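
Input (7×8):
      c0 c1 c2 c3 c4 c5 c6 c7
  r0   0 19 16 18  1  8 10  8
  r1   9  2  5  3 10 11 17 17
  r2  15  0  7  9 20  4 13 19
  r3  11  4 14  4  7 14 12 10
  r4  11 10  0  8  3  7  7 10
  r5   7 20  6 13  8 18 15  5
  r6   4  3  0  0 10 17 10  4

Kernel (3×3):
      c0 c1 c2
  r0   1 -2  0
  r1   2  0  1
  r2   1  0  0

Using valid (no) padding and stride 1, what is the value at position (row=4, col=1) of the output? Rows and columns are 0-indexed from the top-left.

The receptive field on the input at this output position is [10 0 8 / 20 6 13 / 3 0 0]. Elementwise product with the kernel and sum: 10·1 + 0·-2 + 20·2 + 13·1 + 3·1.

66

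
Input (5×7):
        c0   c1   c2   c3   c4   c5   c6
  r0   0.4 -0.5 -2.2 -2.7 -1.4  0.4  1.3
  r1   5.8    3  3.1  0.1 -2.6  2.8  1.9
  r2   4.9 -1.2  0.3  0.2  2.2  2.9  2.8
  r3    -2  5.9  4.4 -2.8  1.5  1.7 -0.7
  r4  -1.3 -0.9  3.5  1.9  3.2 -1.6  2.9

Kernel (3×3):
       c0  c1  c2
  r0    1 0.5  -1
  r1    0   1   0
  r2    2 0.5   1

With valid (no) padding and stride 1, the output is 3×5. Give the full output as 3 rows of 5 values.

Output[0,0]: The receptive field on the input at this output position is [0.4 -0.5 -2.2 / 5.8 3 3.1 / 4.9 -1.2 0.3]. Elementwise product with the kernel and sum: 0.4·1 + -0.5·0.5 + -2.2·-1 + 3·1 + 4.9·2 + -1.2·0.5 + 0.3·1.

14.85 2.15 0.85 -2 8.95
6.35 15.95 14.85 -4.95 2.95
10.35 5 6.55 3.7 11.05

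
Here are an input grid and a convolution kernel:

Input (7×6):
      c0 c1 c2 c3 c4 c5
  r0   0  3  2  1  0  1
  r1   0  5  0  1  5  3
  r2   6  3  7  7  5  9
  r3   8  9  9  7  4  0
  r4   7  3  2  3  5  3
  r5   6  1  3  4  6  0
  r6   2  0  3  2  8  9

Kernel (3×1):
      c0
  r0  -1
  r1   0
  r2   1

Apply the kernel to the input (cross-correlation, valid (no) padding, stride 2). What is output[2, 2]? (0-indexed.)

The receptive field on the input at this output position is [5 / 6 / 8]. Elementwise product with the kernel and sum: 5·-1 + 8·1.

3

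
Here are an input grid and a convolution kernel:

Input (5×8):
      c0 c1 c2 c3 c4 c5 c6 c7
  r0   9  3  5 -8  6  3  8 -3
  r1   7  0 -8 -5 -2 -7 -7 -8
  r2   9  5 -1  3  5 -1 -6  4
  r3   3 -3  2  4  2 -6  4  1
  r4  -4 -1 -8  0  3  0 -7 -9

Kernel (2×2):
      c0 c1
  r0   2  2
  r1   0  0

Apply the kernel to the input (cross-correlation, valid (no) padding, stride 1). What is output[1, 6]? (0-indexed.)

The receptive field on the input at this output position is [-7 -8 / -6 4]. Elementwise product with the kernel and sum: -7·2 + -8·2.

-30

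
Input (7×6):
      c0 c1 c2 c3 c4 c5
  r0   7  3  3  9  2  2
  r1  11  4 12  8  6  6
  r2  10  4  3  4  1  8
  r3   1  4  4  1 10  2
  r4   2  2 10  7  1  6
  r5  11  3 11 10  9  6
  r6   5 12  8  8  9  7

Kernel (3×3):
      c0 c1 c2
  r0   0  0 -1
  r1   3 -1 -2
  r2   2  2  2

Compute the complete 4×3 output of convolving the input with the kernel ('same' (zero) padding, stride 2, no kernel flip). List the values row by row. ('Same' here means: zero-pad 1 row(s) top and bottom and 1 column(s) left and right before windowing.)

17 36 61
-12 11 15
18 29 56
-32 2 -5

Output[0,0]: The receptive field on the zero-padded input at this output position is [0 0 0 / 0 7 3 / 0 11 4]. Elementwise product with the kernel and sum: 0·-1 + 0·3 + 7·-1 + 3·-2 + 0·2 + 11·2 + 4·2.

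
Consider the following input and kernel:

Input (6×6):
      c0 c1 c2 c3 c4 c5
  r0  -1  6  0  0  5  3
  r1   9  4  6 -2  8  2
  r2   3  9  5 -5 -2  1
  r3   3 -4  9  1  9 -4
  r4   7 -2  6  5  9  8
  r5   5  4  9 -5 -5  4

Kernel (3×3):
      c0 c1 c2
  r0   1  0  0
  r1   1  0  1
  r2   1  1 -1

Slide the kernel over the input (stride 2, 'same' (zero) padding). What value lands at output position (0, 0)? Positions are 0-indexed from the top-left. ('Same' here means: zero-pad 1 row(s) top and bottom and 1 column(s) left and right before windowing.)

The receptive field on the zero-padded input at this output position is [0 0 0 / 0 -1 6 / 0 9 4]. Elementwise product with the kernel and sum: 0·1 + 0·1 + 6·1 + 0·1 + 9·1 + 4·-1.

11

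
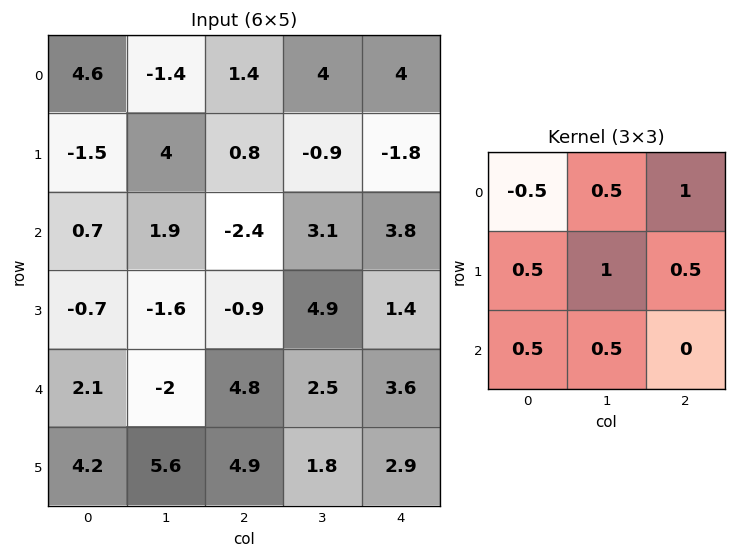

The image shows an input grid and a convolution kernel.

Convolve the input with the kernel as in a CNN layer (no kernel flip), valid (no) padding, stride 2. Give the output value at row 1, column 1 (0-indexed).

15.35

The receptive field on the input at this output position is [-2.4 3.1 3.8 / -0.9 4.9 1.4 / 4.8 2.5 3.6]. Elementwise product with the kernel and sum: -2.4·-0.5 + 3.1·0.5 + 3.8·1 + -0.9·0.5 + 4.9·1 + 1.4·0.5 + 4.8·0.5 + 2.5·0.5.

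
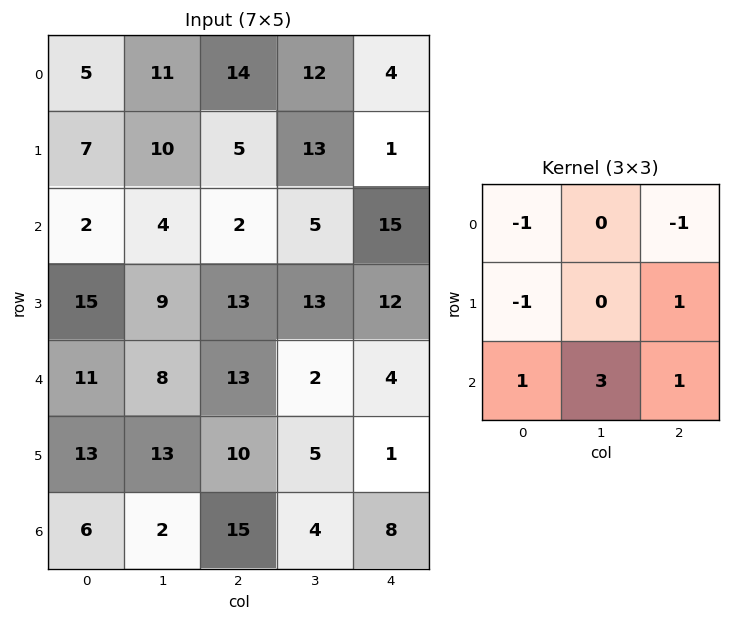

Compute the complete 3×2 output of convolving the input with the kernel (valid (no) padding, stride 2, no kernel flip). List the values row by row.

Output[0,0]: The receptive field on the input at this output position is [5 11 14 / 7 10 5 / 2 4 2]. Elementwise product with the kernel and sum: 5·-1 + 14·-1 + 7·-1 + 5·1 + 2·1 + 4·3 + 2·1.

-5 10
42 5
0 9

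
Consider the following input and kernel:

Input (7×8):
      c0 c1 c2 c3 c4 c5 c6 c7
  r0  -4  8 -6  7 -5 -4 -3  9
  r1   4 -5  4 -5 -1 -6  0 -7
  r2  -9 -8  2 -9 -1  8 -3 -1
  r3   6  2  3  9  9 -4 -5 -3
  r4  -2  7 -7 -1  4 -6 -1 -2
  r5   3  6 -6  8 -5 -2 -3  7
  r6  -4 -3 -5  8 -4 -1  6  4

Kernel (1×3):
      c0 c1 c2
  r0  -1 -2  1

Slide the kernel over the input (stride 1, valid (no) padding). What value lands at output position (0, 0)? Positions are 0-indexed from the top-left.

-18

The receptive field on the input at this output position is [-4 8 -6]. Elementwise product with the kernel and sum: -4·-1 + 8·-2 + -6·1.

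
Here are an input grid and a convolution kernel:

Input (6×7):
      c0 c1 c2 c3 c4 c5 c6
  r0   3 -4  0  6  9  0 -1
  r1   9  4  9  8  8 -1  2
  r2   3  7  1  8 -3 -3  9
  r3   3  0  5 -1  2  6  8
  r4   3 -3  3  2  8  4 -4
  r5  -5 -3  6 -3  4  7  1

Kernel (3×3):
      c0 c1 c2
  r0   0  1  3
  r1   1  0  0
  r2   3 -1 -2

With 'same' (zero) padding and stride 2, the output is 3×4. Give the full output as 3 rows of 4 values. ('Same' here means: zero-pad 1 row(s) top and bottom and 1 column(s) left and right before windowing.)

Output[0,0]: The receptive field on the zero-padded input at this output position is [0 0 0 / 0 3 -4 / 0 9 4]. Elementwise product with the kernel and sum: 0·1 + 0·3 + 0·1 + 0·3 + 9·-1 + 4·-2.
Output[0,1]: The receptive field on the zero-padded input at this output position is [0 0 0 / -4 0 6 / 4 9 8]. Elementwise product with the kernel and sum: 0·1 + 0·3 + -4·1 + 4·3 + 9·-1 + 8·-2.

-17 -17 24 -5
18 37 -4 9
14 -10 -5 32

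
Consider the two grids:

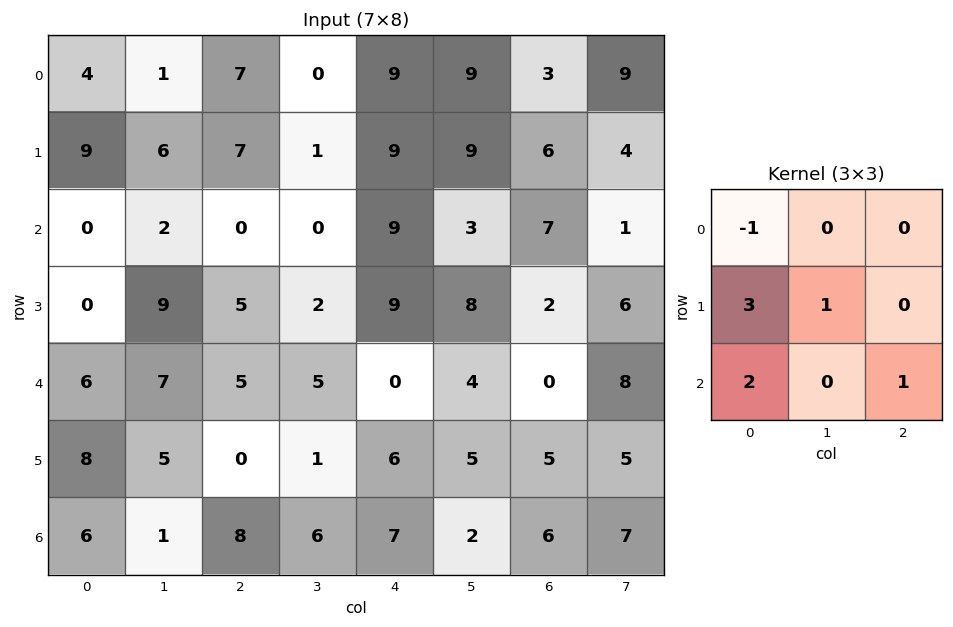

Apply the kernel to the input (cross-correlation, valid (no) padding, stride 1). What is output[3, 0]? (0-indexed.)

The receptive field on the input at this output position is [0 9 5 / 6 7 5 / 8 5 0]. Elementwise product with the kernel and sum: 0·-1 + 6·3 + 7·1 + 8·2 + 0·1.

41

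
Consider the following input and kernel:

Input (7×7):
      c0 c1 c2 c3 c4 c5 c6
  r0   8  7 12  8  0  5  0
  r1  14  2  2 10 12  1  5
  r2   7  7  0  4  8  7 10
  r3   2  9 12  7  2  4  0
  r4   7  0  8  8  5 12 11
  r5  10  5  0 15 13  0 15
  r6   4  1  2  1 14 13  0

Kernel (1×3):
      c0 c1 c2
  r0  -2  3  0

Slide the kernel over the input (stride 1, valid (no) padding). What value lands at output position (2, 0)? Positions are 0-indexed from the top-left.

7

The receptive field on the input at this output position is [7 7 0]. Elementwise product with the kernel and sum: 7·-2 + 7·3.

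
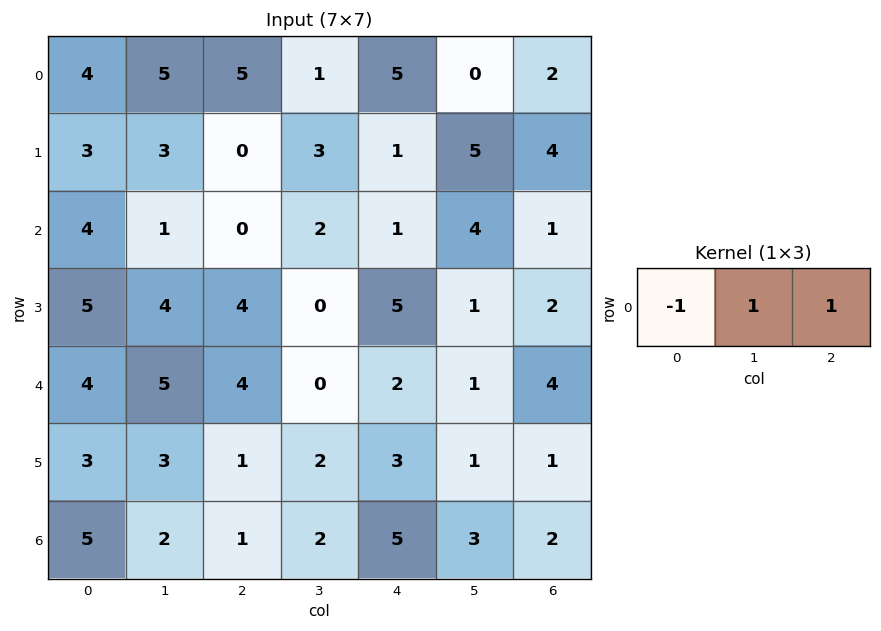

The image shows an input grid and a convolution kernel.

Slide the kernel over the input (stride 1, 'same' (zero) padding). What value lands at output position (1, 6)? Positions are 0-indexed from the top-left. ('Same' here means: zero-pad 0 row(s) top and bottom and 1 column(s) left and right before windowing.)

The receptive field on the zero-padded input at this output position is [5 4 0]. Elementwise product with the kernel and sum: 5·-1 + 4·1 + 0·1.

-1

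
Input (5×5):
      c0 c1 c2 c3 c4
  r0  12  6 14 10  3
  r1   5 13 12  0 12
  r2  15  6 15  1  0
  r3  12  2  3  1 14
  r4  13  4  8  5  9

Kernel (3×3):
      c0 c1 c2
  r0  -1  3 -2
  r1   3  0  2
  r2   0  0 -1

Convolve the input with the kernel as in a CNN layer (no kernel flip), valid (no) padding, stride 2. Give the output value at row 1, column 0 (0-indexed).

The receptive field on the input at this output position is [15 6 15 / 12 2 3 / 13 4 8]. Elementwise product with the kernel and sum: 15·-1 + 6·3 + 15·-2 + 12·3 + 3·2 + 8·-1.

7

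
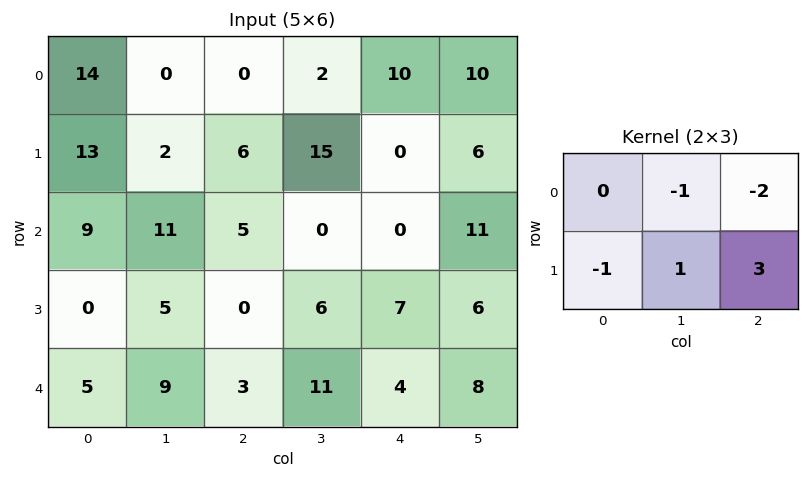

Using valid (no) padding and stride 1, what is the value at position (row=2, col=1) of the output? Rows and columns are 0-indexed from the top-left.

The receptive field on the input at this output position is [11 5 0 / 5 0 6]. Elementwise product with the kernel and sum: 5·-1 + 0·-2 + 5·-1 + 0·1 + 6·3.

8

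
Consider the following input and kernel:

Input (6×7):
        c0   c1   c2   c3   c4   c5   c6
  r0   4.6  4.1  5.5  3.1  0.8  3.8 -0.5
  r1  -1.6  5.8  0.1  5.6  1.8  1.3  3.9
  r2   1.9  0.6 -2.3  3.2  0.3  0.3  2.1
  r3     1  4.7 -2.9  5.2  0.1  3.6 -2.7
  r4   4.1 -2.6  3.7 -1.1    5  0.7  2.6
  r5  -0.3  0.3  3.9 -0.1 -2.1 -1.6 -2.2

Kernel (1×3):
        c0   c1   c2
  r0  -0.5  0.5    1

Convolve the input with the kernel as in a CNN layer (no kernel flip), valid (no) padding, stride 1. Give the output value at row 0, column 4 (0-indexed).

1

The receptive field on the input at this output position is [0.8 3.8 -0.5]. Elementwise product with the kernel and sum: 0.8·-0.5 + 3.8·0.5 + -0.5·1.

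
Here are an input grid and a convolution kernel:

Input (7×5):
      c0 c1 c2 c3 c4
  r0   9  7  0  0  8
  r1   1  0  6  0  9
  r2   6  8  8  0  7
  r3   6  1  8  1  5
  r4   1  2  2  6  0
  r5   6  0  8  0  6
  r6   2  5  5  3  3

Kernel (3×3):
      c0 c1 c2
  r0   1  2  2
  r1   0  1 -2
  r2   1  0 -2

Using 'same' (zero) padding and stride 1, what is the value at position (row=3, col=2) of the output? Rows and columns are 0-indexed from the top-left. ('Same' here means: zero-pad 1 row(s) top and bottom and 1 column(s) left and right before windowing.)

The receptive field on the zero-padded input at this output position is [8 8 0 / 1 8 1 / 2 2 6]. Elementwise product with the kernel and sum: 8·1 + 8·2 + 0·2 + 8·1 + 1·-2 + 2·1 + 6·-2.

20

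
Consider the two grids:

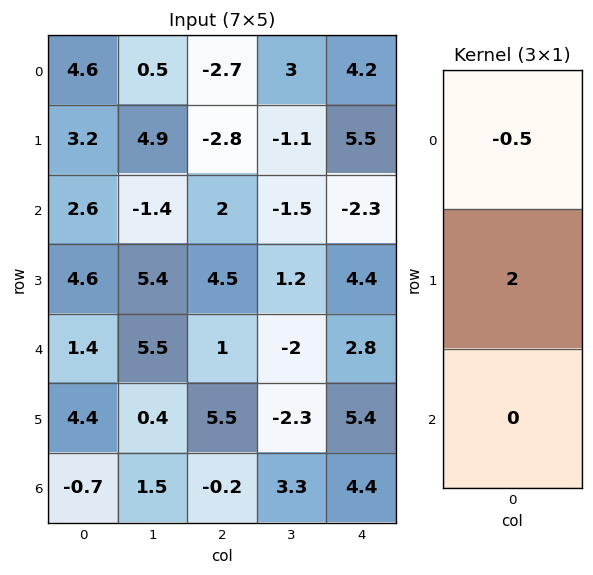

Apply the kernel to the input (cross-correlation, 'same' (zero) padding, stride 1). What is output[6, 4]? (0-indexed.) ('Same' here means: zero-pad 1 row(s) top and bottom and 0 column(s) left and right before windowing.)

The receptive field on the zero-padded input at this output position is [5.4 / 4.4 / 0]. Elementwise product with the kernel and sum: 5.4·-0.5 + 4.4·2.

6.1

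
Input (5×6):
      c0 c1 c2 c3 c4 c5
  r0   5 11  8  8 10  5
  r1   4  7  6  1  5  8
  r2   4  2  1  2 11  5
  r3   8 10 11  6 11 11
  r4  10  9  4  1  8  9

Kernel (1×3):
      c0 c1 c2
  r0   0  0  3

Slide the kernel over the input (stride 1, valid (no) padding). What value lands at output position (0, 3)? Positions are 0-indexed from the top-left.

The receptive field on the input at this output position is [8 10 5]. Elementwise product with the kernel and sum: 5·3.

15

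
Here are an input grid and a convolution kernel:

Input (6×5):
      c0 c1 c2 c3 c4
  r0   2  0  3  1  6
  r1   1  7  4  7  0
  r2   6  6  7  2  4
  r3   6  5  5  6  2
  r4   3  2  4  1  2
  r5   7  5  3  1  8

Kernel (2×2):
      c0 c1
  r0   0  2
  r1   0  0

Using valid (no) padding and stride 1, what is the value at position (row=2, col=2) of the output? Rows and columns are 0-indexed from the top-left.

The receptive field on the input at this output position is [7 2 / 5 6]. Elementwise product with the kernel and sum: 2·2.

4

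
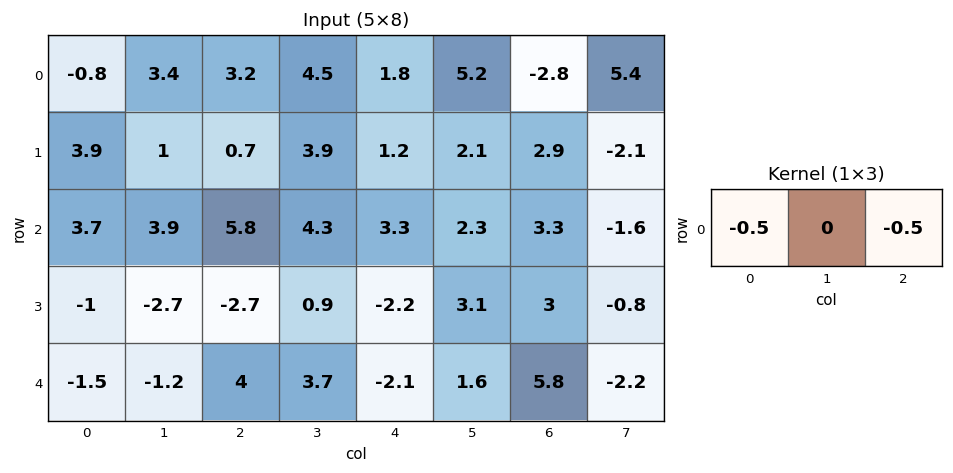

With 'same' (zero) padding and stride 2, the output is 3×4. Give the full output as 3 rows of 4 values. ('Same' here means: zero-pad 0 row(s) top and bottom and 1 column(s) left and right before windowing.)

-1.7 -3.95 -4.85 -5.3
-1.95 -4.1 -3.3 -0.35
0.6 -1.25 -2.65 0.3

Output[0,0]: The receptive field on the zero-padded input at this output position is [0 -0.8 3.4]. Elementwise product with the kernel and sum: 0·-0.5 + 3.4·-0.5.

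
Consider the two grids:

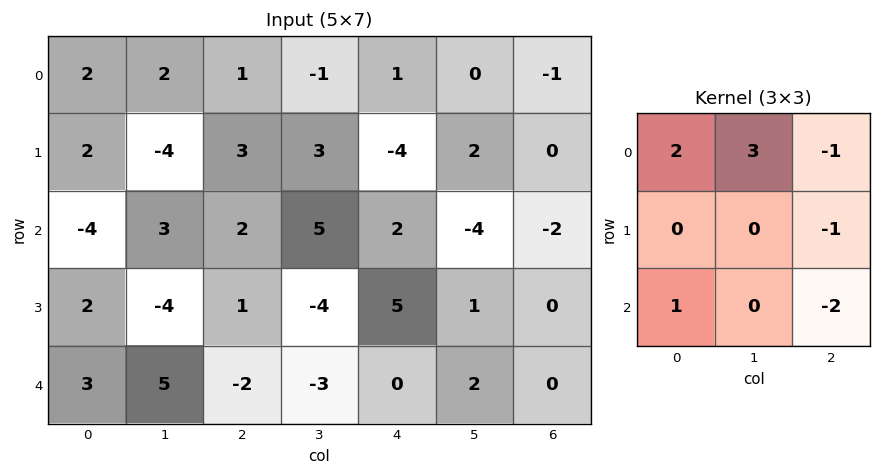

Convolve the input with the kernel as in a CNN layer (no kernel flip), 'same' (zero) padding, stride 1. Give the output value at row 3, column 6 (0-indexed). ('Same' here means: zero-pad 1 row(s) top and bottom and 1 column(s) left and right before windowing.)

-12

The receptive field on the zero-padded input at this output position is [-4 -2 0 / 1 0 0 / 2 0 0]. Elementwise product with the kernel and sum: -4·2 + -2·3 + 0·-1 + 0·-1 + 2·1 + 0·-2.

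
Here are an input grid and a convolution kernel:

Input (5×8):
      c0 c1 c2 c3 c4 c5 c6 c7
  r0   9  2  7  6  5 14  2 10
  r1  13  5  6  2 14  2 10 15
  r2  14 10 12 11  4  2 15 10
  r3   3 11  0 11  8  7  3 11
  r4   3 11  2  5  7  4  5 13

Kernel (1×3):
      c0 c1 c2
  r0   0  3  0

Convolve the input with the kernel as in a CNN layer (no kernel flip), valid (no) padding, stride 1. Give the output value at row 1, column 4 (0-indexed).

The receptive field on the input at this output position is [14 2 10]. Elementwise product with the kernel and sum: 2·3.

6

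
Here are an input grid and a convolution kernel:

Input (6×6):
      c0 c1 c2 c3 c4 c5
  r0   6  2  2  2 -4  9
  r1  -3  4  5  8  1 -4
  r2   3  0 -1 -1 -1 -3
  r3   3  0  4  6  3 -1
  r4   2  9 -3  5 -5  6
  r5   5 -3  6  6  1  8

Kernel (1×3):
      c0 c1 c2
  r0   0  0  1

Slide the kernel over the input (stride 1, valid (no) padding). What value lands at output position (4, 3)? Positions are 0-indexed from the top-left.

The receptive field on the input at this output position is [5 -5 6]. Elementwise product with the kernel and sum: 6·1.

6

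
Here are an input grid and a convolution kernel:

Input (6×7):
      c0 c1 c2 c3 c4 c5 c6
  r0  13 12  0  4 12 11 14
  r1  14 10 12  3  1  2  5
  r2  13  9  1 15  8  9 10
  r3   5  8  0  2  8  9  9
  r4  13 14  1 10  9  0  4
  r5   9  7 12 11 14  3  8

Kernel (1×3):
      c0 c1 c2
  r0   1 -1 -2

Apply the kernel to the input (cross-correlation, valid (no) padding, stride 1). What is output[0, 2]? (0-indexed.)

The receptive field on the input at this output position is [0 4 12]. Elementwise product with the kernel and sum: 0·1 + 4·-1 + 12·-2.

-28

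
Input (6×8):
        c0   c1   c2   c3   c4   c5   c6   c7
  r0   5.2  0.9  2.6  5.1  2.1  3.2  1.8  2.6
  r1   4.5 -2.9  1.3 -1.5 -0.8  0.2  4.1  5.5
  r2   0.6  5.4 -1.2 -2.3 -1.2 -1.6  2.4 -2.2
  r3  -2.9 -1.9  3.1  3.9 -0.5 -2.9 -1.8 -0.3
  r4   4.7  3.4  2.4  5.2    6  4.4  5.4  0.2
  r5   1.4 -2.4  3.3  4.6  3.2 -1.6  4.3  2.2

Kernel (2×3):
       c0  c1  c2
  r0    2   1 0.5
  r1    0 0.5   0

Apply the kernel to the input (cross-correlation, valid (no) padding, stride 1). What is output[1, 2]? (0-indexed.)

-0.45

The receptive field on the input at this output position is [1.3 -1.5 -0.8 / -1.2 -2.3 -1.2]. Elementwise product with the kernel and sum: 1.3·2 + -1.5·1 + -0.8·0.5 + -2.3·0.5.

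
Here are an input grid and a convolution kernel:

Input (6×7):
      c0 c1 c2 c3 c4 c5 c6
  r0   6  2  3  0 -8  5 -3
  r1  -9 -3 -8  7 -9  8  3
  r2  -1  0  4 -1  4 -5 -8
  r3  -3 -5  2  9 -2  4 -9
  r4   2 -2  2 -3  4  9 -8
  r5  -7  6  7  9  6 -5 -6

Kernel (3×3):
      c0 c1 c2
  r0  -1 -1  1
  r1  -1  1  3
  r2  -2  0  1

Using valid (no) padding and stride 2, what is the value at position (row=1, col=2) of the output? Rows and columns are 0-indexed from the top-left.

-44

The receptive field on the input at this output position is [4 -5 -8 / -2 4 -9 / 4 9 -8]. Elementwise product with the kernel and sum: 4·-1 + -5·-1 + -8·1 + -2·-1 + 4·1 + -9·3 + 4·-2 + -8·1.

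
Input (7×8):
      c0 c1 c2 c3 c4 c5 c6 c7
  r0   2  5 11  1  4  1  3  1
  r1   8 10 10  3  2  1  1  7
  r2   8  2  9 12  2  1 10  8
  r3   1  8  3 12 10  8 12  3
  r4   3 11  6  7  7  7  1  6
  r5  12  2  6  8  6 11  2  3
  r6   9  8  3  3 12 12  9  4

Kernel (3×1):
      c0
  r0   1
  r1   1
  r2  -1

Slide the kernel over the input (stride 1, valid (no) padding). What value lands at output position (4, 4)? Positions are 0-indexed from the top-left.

The receptive field on the input at this output position is [7 / 6 / 12]. Elementwise product with the kernel and sum: 7·1 + 6·1 + 12·-1.

1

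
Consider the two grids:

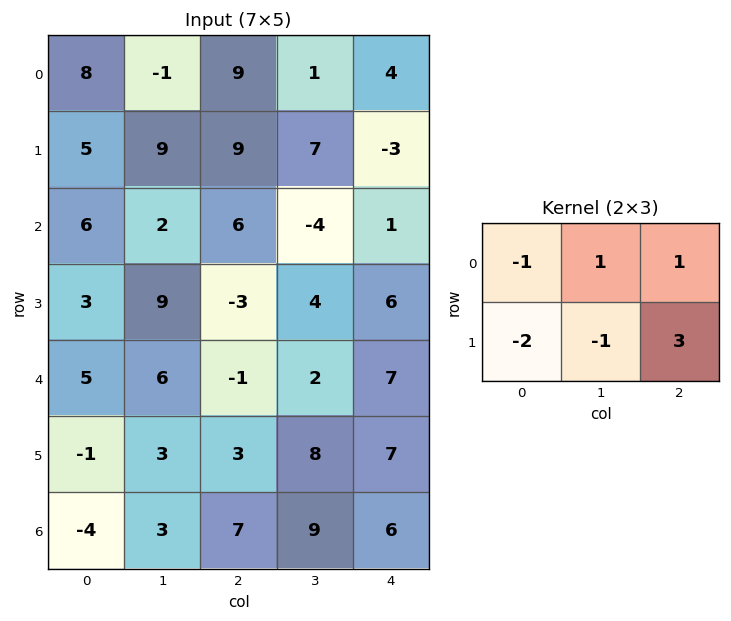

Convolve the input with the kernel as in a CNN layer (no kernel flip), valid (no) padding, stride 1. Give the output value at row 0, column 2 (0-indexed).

-38

The receptive field on the input at this output position is [9 1 4 / 9 7 -3]. Elementwise product with the kernel and sum: 9·-1 + 1·1 + 4·1 + 9·-2 + 7·-1 + -3·3.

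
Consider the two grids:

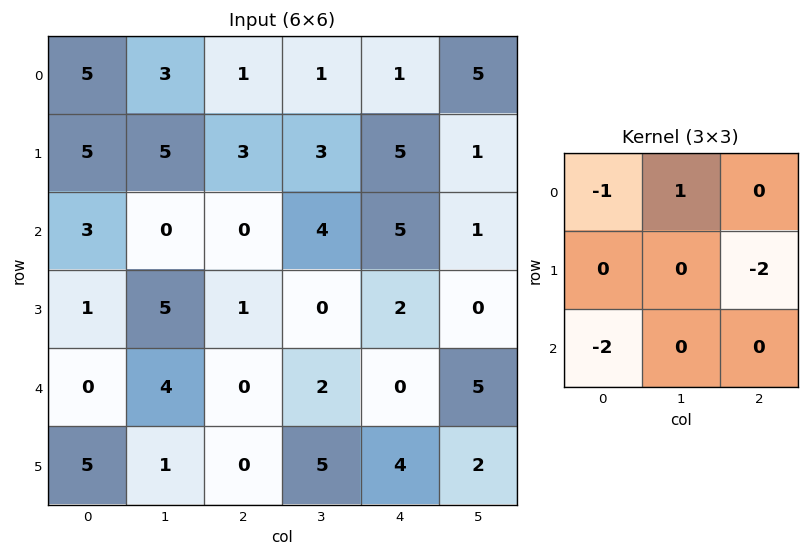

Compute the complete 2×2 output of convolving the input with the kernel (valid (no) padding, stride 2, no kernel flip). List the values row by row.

Output[0,0]: The receptive field on the input at this output position is [5 3 1 / 5 5 3 / 3 0 0]. Elementwise product with the kernel and sum: 5·-1 + 3·1 + 3·-2 + 3·-2.
Output[0,1]: The receptive field on the input at this output position is [1 1 1 / 3 3 5 / 0 4 5]. Elementwise product with the kernel and sum: 1·-1 + 1·1 + 5·-2 + 0·-2.

-14 -10
-5 0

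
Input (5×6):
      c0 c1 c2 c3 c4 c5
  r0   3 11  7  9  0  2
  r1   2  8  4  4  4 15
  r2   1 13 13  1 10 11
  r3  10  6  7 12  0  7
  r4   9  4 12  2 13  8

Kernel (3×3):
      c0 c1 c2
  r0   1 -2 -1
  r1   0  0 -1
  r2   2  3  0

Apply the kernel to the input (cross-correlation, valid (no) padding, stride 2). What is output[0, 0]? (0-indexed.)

The receptive field on the input at this output position is [3 11 7 / 2 8 4 / 1 13 13]. Elementwise product with the kernel and sum: 3·1 + 11·-2 + 7·-1 + 4·-1 + 1·2 + 13·3.

11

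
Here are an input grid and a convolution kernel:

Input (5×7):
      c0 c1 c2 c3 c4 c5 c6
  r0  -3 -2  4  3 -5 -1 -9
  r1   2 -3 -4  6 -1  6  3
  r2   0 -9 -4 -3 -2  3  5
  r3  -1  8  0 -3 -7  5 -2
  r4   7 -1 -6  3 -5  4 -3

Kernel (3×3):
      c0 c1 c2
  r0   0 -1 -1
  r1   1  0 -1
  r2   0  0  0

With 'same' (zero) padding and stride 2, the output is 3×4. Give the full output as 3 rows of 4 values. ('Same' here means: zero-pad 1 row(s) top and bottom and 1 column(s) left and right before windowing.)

2 -5 4 -1
10 -8 -11 0
-6 -1 1 6

Output[0,0]: The receptive field on the zero-padded input at this output position is [0 0 0 / 0 -3 -2 / 0 2 -3]. Elementwise product with the kernel and sum: 0·-1 + 0·-1 + 0·1 + -2·-1.
Output[0,1]: The receptive field on the zero-padded input at this output position is [0 0 0 / -2 4 3 / -3 -4 6]. Elementwise product with the kernel and sum: 0·-1 + 0·-1 + -2·1 + 3·-1.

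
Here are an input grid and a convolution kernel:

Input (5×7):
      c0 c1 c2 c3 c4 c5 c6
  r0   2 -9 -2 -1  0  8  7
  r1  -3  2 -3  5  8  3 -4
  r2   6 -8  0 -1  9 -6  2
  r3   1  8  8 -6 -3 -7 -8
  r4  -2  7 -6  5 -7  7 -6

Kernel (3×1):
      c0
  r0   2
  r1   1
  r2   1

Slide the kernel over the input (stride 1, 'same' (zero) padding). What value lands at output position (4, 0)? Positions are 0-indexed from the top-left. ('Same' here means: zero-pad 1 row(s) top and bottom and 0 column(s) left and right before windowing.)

The receptive field on the zero-padded input at this output position is [1 / -2 / 0]. Elementwise product with the kernel and sum: 1·2 + -2·1 + 0·1.

0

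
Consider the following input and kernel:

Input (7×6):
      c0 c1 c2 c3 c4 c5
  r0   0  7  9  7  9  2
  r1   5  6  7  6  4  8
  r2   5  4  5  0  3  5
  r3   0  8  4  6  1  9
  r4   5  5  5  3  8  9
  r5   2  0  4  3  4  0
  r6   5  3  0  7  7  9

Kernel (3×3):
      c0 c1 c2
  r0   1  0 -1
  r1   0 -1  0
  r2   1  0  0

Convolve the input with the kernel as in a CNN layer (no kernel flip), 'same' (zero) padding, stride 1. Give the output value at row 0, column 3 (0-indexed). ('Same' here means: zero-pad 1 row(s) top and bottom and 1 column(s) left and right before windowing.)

0

The receptive field on the zero-padded input at this output position is [0 0 0 / 9 7 9 / 7 6 4]. Elementwise product with the kernel and sum: 0·1 + 0·-1 + 7·-1 + 7·1.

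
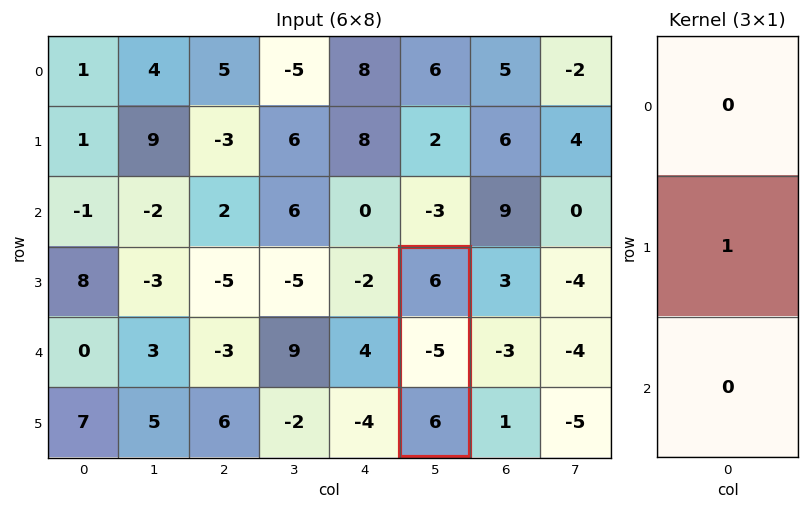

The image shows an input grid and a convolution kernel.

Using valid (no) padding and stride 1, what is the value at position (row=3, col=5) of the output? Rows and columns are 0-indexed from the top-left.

-5

The receptive field on the input at this output position is [6 / -5 / 6]. Elementwise product with the kernel and sum: -5·1.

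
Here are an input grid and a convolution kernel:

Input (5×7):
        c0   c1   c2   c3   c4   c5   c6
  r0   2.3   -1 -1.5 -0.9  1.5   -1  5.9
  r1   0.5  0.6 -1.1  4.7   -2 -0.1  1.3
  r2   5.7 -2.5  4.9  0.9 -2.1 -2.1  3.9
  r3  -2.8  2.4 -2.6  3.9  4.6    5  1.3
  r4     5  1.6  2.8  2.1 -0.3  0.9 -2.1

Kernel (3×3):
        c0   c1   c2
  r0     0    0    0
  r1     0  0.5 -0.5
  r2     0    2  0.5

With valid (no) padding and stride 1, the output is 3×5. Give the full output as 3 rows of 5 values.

Output[0,0]: The receptive field on the input at this output position is [2.3 -1 -1.5 / 0.5 0.6 -1.1 / 5.7 -2.5 4.9]. Elementwise product with the kernel and sum: 0.6·0.5 + -1.1·-0.5 + -2.5·2 + 4.9·0.5.
Output[0,1]: The receptive field on the input at this output position is [-1 -1.5 -0.9 / 0.6 -1.1 4.7 / -2.5 4.9 0.9]. Elementwise product with the kernel and sum: -1.1·0.5 + 4.7·-0.5 + 4.9·2 + 0.9·0.5.

-1.7 7.35 4.1 -6.2 -2.95
-0.2 -1.25 11.6 11.7 7.65
7.1 3.4 3.7 -0.35 2.6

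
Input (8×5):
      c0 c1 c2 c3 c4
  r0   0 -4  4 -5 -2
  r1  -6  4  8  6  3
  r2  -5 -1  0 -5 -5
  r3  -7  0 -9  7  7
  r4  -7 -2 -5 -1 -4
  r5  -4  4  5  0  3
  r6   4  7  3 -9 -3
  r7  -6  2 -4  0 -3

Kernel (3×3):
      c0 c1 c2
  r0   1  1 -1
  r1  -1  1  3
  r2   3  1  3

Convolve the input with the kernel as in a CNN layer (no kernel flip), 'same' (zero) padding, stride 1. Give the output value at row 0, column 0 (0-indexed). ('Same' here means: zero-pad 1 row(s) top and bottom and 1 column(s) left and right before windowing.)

The receptive field on the zero-padded input at this output position is [0 0 0 / 0 0 -4 / 0 -6 4]. Elementwise product with the kernel and sum: 0·1 + 0·1 + 0·-1 + 0·-1 + 0·1 + -4·3 + 0·3 + -6·1 + 4·3.

-6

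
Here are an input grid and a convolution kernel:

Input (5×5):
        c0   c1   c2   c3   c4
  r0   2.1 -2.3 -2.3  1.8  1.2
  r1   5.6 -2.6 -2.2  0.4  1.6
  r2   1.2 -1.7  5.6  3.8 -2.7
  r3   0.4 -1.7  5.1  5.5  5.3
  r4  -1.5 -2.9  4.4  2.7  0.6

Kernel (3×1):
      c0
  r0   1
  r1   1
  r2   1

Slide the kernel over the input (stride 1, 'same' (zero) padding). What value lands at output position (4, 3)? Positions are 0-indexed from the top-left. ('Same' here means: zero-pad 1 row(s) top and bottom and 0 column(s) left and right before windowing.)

The receptive field on the zero-padded input at this output position is [5.5 / 2.7 / 0]. Elementwise product with the kernel and sum: 5.5·1 + 2.7·1 + 0·1.

8.2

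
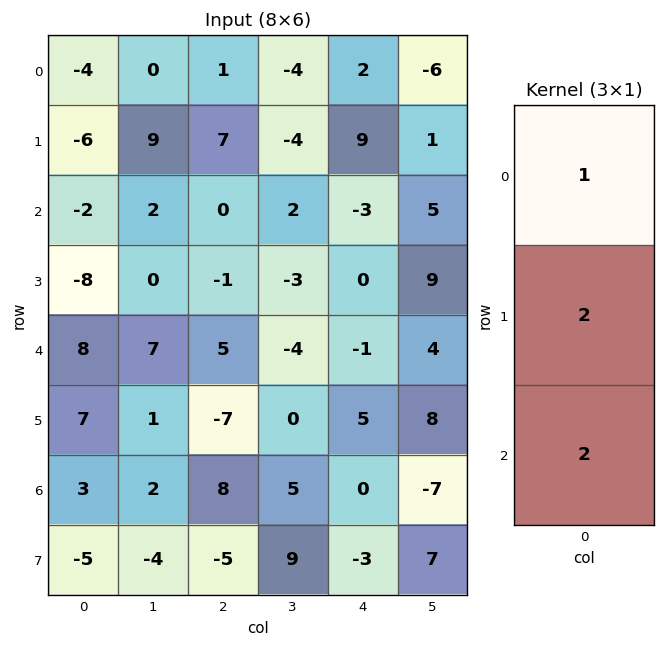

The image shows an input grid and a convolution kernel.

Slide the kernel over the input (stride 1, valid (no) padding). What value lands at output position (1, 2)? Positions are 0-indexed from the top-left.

The receptive field on the input at this output position is [7 / 0 / -1]. Elementwise product with the kernel and sum: 7·1 + 0·2 + -1·2.

5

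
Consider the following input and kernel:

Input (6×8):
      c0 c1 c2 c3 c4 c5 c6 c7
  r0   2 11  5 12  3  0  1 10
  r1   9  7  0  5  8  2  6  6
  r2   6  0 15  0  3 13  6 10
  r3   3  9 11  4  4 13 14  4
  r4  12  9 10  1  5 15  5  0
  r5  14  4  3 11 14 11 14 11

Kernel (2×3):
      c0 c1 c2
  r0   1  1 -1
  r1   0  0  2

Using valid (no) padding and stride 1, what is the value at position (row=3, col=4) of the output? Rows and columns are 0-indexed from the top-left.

13

The receptive field on the input at this output position is [4 13 14 / 5 15 5]. Elementwise product with the kernel and sum: 4·1 + 13·1 + 14·-1 + 5·2.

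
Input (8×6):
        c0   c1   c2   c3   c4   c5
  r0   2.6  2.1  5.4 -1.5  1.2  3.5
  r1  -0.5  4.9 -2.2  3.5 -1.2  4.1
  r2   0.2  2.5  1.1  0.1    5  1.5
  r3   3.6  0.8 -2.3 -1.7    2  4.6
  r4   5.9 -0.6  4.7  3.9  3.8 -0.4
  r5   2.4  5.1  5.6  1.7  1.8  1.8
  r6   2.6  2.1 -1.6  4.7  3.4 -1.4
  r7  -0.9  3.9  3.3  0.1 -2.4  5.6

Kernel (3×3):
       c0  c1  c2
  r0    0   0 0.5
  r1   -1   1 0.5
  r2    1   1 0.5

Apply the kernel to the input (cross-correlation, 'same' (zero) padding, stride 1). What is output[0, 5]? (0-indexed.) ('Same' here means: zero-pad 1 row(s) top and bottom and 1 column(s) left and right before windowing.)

5.2

The receptive field on the zero-padded input at this output position is [0 0 0 / 1.2 3.5 0 / -1.2 4.1 0]. Elementwise product with the kernel and sum: 0·0.5 + 1.2·-1 + 3.5·1 + 0·0.5 + -1.2·1 + 4.1·1 + 0·0.5.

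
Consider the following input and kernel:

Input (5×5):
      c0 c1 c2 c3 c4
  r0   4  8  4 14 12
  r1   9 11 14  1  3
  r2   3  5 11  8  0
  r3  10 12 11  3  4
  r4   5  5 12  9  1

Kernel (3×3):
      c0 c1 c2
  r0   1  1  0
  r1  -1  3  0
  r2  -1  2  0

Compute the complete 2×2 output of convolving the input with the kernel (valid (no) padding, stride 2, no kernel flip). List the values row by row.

43 12
39 23

Output[0,0]: The receptive field on the input at this output position is [4 8 4 / 9 11 14 / 3 5 11]. Elementwise product with the kernel and sum: 4·1 + 8·1 + 9·-1 + 11·3 + 3·-1 + 5·2.
Output[0,1]: The receptive field on the input at this output position is [4 14 12 / 14 1 3 / 11 8 0]. Elementwise product with the kernel and sum: 4·1 + 14·1 + 14·-1 + 1·3 + 11·-1 + 8·2.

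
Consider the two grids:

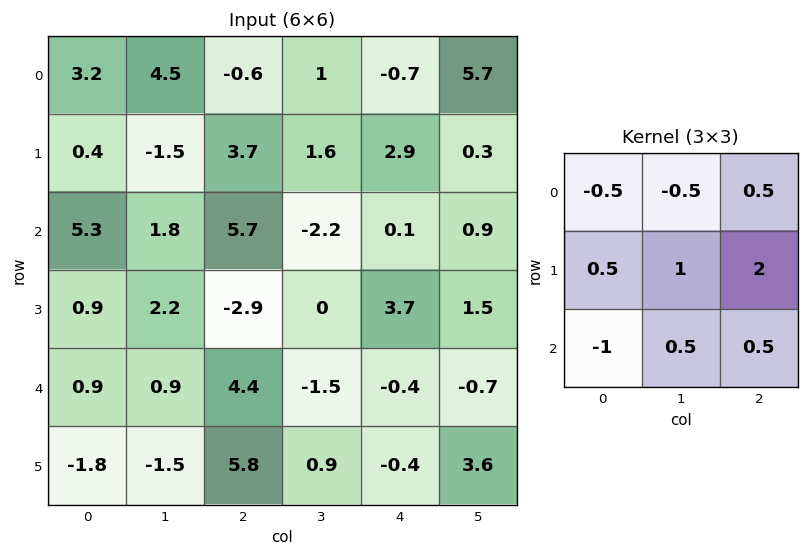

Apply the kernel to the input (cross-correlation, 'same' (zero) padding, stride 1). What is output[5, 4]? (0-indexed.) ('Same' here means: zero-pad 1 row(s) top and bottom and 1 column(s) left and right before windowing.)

The receptive field on the zero-padded input at this output position is [-1.5 -0.4 -0.7 / 0.9 -0.4 3.6 / 0 0 0]. Elementwise product with the kernel and sum: -1.5·-0.5 + -0.4·-0.5 + -0.7·0.5 + 0.9·0.5 + -0.4·1 + 3.6·2 + 0·-1 + 0·0.5 + 0·0.5.

7.85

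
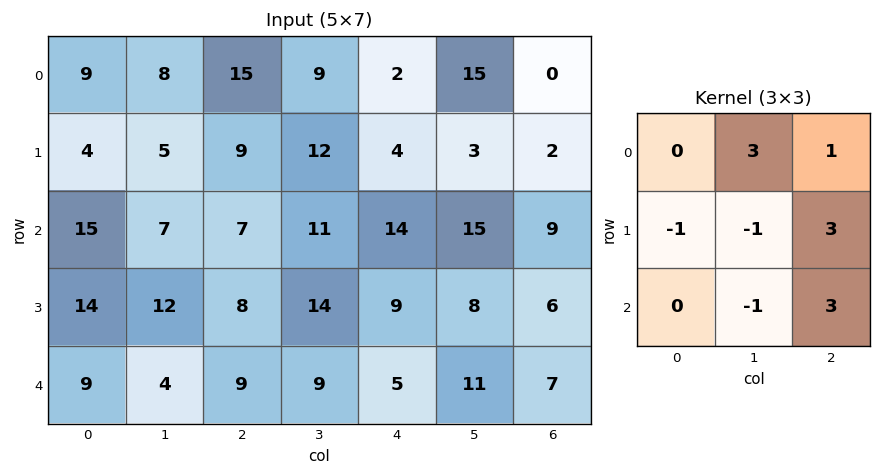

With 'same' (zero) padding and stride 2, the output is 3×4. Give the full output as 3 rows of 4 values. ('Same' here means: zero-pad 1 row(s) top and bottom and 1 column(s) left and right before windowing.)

26 31 39 -17
45 92 50 -24
57 52 54 0

Output[0,0]: The receptive field on the zero-padded input at this output position is [0 0 0 / 0 9 8 / 0 4 5]. Elementwise product with the kernel and sum: 0·3 + 0·1 + 0·-1 + 9·-1 + 8·3 + 4·-1 + 5·3.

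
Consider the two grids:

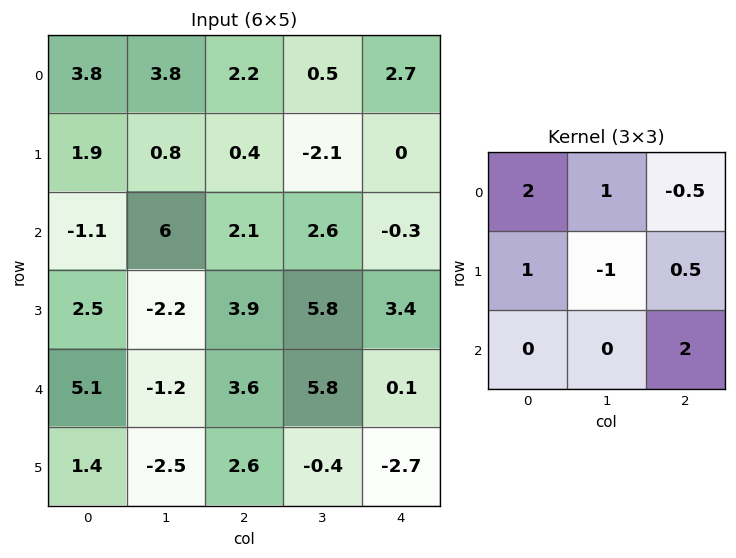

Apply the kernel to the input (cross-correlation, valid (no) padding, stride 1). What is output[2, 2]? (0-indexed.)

The receptive field on the input at this output position is [2.1 2.6 -0.3 / 3.9 5.8 3.4 / 3.6 5.8 0.1]. Elementwise product with the kernel and sum: 2.1·2 + 2.6·1 + -0.3·-0.5 + 3.9·1 + 5.8·-1 + 3.4·0.5 + 0.1·2.

6.95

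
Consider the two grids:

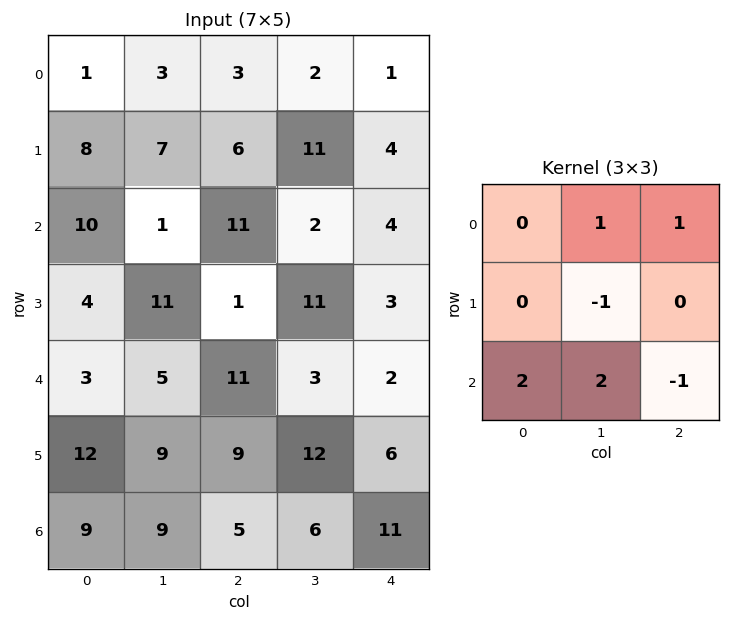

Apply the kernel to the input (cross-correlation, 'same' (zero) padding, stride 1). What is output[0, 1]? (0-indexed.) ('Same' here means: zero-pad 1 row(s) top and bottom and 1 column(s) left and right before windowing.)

21

The receptive field on the zero-padded input at this output position is [0 0 0 / 1 3 3 / 8 7 6]. Elementwise product with the kernel and sum: 0·1 + 0·1 + 3·-1 + 8·2 + 7·2 + 6·-1.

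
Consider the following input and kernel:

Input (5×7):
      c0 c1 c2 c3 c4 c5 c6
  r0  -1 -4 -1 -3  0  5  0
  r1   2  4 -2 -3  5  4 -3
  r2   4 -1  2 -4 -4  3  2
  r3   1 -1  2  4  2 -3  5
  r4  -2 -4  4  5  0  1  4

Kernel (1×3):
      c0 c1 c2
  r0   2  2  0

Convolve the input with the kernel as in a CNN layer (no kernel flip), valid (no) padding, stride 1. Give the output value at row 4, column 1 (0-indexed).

0

The receptive field on the input at this output position is [-4 4 5]. Elementwise product with the kernel and sum: -4·2 + 4·2.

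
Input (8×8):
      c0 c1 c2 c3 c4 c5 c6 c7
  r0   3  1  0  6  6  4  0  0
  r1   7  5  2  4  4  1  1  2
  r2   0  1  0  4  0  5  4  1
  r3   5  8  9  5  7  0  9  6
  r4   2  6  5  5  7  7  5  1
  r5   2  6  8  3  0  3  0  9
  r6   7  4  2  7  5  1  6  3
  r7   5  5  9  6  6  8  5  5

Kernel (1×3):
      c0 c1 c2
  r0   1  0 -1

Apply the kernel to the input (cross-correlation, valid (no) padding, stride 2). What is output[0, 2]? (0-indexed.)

6

The receptive field on the input at this output position is [6 4 0]. Elementwise product with the kernel and sum: 6·1 + 0·-1.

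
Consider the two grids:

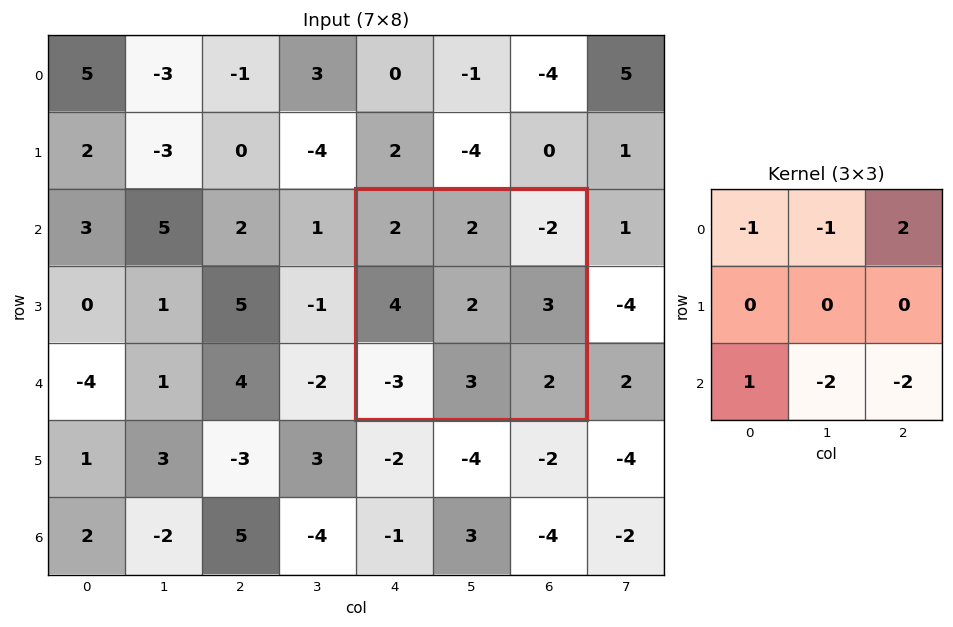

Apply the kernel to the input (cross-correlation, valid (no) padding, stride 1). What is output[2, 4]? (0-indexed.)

-21

The receptive field on the input at this output position is [2 2 -2 / 4 2 3 / -3 3 2]. Elementwise product with the kernel and sum: 2·-1 + 2·-1 + -2·2 + -3·1 + 3·-2 + 2·-2.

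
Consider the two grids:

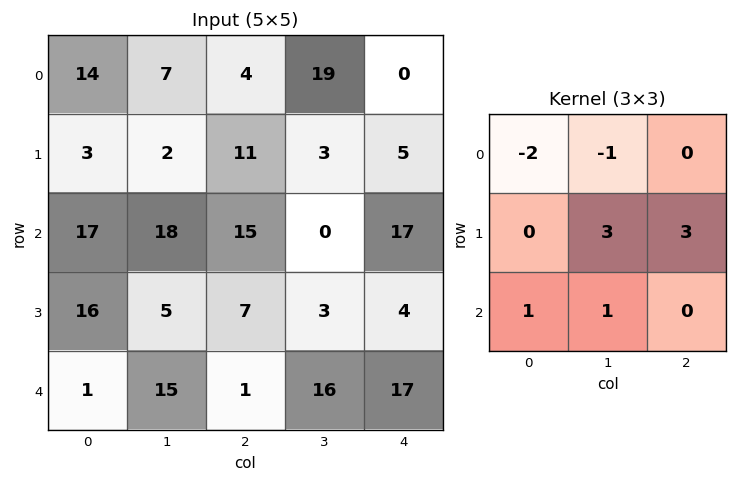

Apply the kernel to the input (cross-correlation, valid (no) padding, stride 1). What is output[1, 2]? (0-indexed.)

36

The receptive field on the input at this output position is [11 3 5 / 15 0 17 / 7 3 4]. Elementwise product with the kernel and sum: 11·-2 + 3·-1 + 0·3 + 17·3 + 7·1 + 3·1.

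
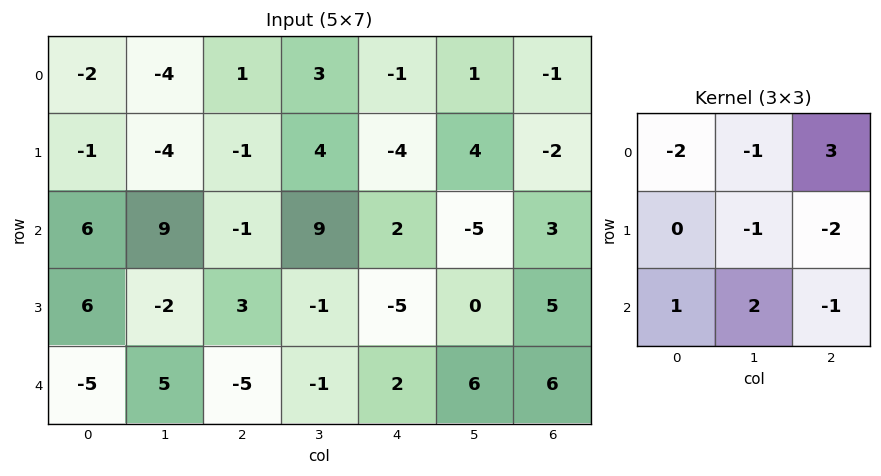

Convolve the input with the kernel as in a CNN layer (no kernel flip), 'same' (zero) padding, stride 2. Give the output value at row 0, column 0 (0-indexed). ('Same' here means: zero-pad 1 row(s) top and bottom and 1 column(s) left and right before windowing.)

The receptive field on the zero-padded input at this output position is [0 0 0 / 0 -2 -4 / 0 -1 -4]. Elementwise product with the kernel and sum: 0·-2 + 0·-1 + 0·3 + -2·-1 + -4·-2 + 0·1 + -1·2 + -4·-1.

12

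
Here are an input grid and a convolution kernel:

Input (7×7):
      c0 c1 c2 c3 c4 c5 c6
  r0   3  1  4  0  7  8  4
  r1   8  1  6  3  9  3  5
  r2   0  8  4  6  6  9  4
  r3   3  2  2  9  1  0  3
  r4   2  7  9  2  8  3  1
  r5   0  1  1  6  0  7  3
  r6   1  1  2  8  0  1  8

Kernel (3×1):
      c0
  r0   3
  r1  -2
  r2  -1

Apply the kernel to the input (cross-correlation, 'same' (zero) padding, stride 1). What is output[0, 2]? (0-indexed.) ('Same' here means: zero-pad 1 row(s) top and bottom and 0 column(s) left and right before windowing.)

-14

The receptive field on the zero-padded input at this output position is [0 / 4 / 6]. Elementwise product with the kernel and sum: 0·3 + 4·-2 + 6·-1.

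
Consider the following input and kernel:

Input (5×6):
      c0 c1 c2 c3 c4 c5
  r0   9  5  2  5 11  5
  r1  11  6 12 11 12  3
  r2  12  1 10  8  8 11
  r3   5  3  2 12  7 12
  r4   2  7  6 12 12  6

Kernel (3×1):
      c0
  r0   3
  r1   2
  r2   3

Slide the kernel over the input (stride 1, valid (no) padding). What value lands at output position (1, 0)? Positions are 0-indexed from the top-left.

The receptive field on the input at this output position is [11 / 12 / 5]. Elementwise product with the kernel and sum: 11·3 + 12·2 + 5·3.

72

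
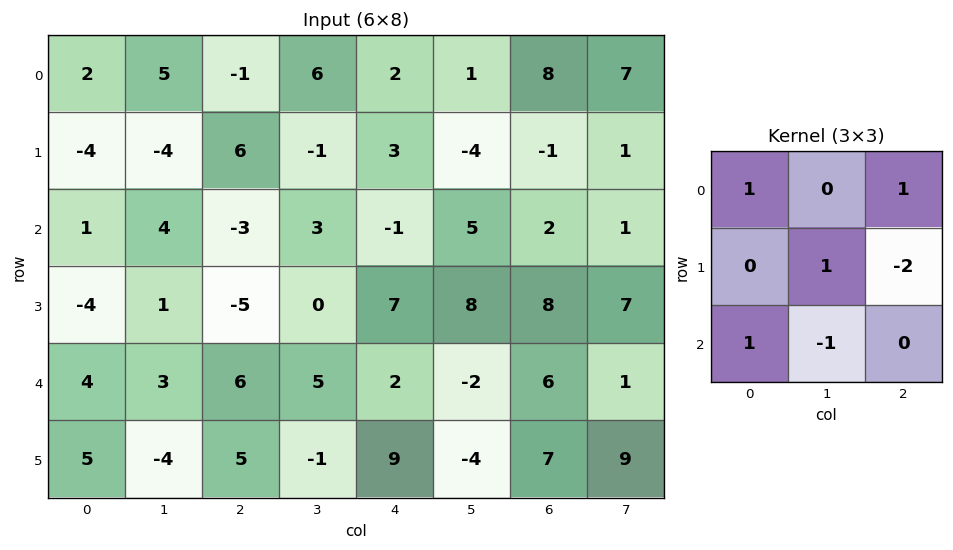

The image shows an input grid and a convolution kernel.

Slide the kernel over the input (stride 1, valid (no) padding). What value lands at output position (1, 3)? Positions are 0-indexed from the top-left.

-23

The receptive field on the input at this output position is [-1 3 -4 / 3 -1 5 / 0 7 8]. Elementwise product with the kernel and sum: -1·1 + -4·1 + -1·1 + 5·-2 + 0·1 + 7·-1.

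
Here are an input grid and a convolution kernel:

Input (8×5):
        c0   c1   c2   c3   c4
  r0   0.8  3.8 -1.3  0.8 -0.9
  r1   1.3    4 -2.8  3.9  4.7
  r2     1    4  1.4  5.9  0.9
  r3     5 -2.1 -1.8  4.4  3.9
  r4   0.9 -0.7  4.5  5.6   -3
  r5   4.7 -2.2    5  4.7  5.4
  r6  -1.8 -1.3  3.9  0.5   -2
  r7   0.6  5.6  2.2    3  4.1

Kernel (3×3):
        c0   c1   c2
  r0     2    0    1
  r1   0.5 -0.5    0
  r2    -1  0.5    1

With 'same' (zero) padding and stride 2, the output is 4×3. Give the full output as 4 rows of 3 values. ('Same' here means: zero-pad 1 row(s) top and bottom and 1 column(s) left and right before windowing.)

Output[0,0]: The receptive field on the zero-padded input at this output position is [0 0 0 / 0 0.8 3.8 / 0 1.3 4]. Elementwise product with the kernel and sum: 0·2 + 0·1 + 0·0.5 + 0.8·-0.5 + 0·-1 + 1.3·0.5 + 4·1.

4.25 1.05 -0.7
3.9 18.8 7.85
-2.4 7 11.1
4.6 -3.8 9.7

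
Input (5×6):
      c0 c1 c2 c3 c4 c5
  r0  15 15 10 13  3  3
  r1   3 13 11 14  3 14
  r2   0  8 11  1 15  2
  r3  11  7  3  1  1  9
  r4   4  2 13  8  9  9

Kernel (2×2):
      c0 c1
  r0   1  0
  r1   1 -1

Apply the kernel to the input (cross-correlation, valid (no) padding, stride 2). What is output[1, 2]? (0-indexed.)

The receptive field on the input at this output position is [15 2 / 1 9]. Elementwise product with the kernel and sum: 15·1 + 1·1 + 9·-1.

7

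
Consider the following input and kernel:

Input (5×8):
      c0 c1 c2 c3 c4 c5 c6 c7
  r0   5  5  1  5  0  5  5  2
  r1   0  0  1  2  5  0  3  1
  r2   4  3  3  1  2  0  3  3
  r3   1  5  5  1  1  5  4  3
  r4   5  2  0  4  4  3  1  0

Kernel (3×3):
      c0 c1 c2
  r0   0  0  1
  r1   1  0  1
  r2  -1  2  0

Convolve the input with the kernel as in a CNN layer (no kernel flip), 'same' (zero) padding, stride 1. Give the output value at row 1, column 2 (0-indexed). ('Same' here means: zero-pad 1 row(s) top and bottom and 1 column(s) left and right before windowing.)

The receptive field on the zero-padded input at this output position is [5 1 5 / 0 1 2 / 3 3 1]. Elementwise product with the kernel and sum: 5·1 + 0·1 + 2·1 + 3·-1 + 3·2.

10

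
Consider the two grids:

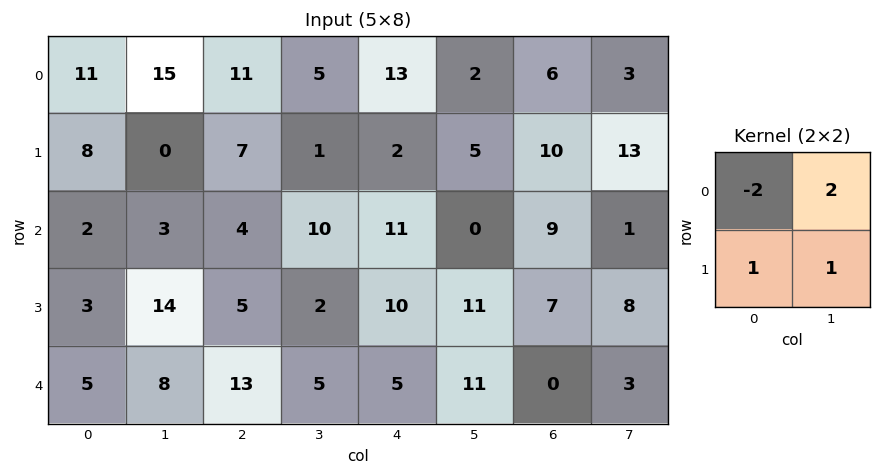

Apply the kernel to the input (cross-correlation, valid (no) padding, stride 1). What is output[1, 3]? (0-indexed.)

The receptive field on the input at this output position is [1 2 / 10 11]. Elementwise product with the kernel and sum: 1·-2 + 2·2 + 10·1 + 11·1.

23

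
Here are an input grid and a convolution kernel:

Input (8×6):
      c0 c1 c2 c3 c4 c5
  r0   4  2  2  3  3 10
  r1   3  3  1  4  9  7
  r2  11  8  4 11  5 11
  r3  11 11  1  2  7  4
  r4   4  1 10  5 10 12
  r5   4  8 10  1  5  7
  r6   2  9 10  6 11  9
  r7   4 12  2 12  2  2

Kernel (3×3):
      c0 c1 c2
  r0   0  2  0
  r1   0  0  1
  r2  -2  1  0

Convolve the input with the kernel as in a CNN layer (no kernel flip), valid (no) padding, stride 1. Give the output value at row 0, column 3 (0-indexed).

-4

The receptive field on the input at this output position is [3 3 10 / 4 9 7 / 11 5 11]. Elementwise product with the kernel and sum: 3·2 + 7·1 + 11·-2 + 5·1.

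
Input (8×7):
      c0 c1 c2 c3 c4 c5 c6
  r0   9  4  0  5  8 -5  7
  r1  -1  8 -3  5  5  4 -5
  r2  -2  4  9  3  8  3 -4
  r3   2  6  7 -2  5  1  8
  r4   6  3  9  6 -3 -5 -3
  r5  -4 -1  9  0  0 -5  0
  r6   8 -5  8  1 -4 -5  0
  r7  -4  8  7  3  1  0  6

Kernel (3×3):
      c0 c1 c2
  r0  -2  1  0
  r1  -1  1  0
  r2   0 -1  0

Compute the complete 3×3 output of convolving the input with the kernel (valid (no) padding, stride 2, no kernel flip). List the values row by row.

-9 10 -25
9 -30 -12
-1 -22 1

Output[0,0]: The receptive field on the input at this output position is [9 4 0 / -1 8 -3 / -2 4 9]. Elementwise product with the kernel and sum: 9·-2 + 4·1 + -1·-1 + 8·1 + 4·-1.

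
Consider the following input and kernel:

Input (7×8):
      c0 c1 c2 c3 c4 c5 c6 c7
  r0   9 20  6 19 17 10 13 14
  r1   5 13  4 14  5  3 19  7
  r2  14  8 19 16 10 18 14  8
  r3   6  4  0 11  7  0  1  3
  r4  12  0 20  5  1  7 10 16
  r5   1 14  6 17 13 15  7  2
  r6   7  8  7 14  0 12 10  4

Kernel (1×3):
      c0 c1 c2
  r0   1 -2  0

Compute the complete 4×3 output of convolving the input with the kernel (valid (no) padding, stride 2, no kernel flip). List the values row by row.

Output[0,0]: The receptive field on the input at this output position is [9 20 6]. Elementwise product with the kernel and sum: 9·1 + 20·-2.

-31 -32 -3
-2 -13 -26
12 10 -13
-9 -21 -24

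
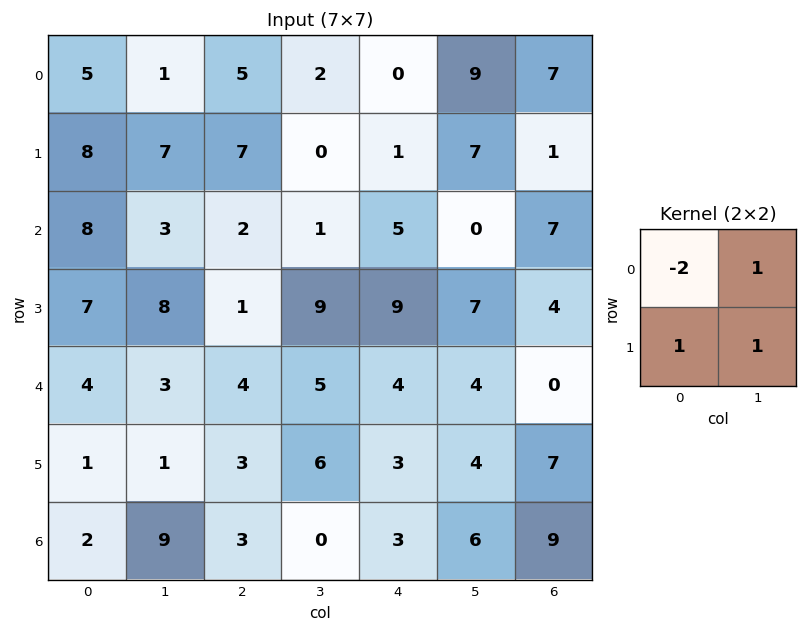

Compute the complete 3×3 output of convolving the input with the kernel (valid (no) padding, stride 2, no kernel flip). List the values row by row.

6 -1 17
2 7 6
-3 6 3

Output[0,0]: The receptive field on the input at this output position is [5 1 / 8 7]. Elementwise product with the kernel and sum: 5·-2 + 1·1 + 8·1 + 7·1.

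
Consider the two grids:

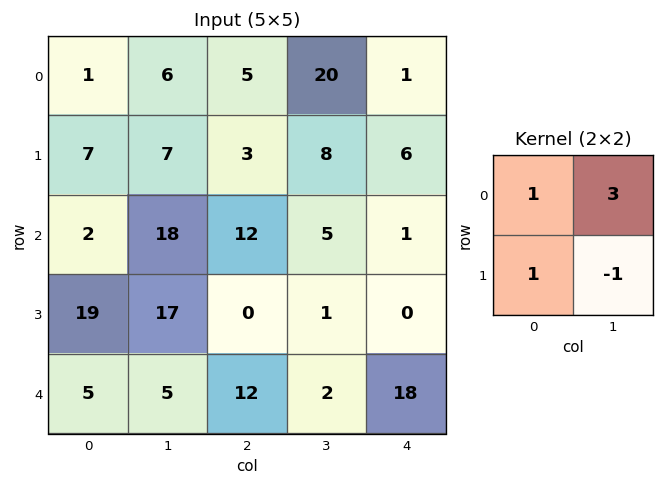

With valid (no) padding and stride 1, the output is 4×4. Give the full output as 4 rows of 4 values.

Output[0,0]: The receptive field on the input at this output position is [1 6 / 7 7]. Elementwise product with the kernel and sum: 1·1 + 6·3 + 7·1 + 7·-1.
Output[0,1]: The receptive field on the input at this output position is [6 5 / 7 3]. Elementwise product with the kernel and sum: 6·1 + 5·3 + 7·1 + 3·-1.

19 25 60 25
12 22 34 30
58 71 26 9
70 10 13 -15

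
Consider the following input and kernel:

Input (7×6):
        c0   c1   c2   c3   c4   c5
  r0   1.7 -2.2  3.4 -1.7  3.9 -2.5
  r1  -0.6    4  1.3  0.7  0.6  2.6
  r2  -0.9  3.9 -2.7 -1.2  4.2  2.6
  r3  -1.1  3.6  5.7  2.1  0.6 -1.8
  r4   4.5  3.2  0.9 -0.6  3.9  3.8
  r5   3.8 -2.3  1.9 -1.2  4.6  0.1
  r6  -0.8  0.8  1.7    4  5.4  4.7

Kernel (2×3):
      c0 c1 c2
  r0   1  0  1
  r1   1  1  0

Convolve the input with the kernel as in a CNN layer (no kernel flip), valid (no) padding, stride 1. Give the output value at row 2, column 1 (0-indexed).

The receptive field on the input at this output position is [3.9 -2.7 -1.2 / 3.6 5.7 2.1]. Elementwise product with the kernel and sum: 3.9·1 + -1.2·1 + 3.6·1 + 5.7·1.

12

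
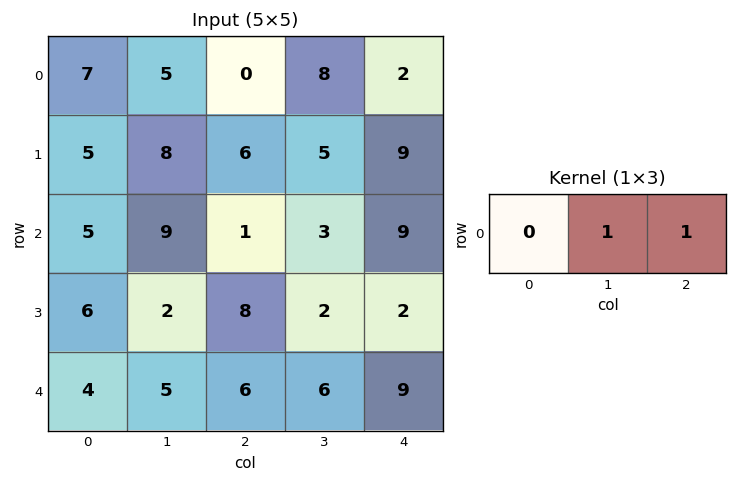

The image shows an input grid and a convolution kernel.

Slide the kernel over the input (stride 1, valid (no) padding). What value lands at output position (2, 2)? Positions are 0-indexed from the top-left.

12

The receptive field on the input at this output position is [1 3 9]. Elementwise product with the kernel and sum: 3·1 + 9·1.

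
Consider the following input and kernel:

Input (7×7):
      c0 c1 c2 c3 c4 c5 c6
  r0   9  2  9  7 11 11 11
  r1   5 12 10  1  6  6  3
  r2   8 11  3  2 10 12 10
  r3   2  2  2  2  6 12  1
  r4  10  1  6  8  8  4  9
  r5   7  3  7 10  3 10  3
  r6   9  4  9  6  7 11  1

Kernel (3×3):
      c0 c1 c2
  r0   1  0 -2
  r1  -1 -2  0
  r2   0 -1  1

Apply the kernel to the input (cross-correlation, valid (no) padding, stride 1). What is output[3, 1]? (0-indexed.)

-12

The receptive field on the input at this output position is [2 2 2 / 1 6 8 / 3 7 10]. Elementwise product with the kernel and sum: 2·1 + 2·-2 + 1·-1 + 6·-2 + 7·-1 + 10·1.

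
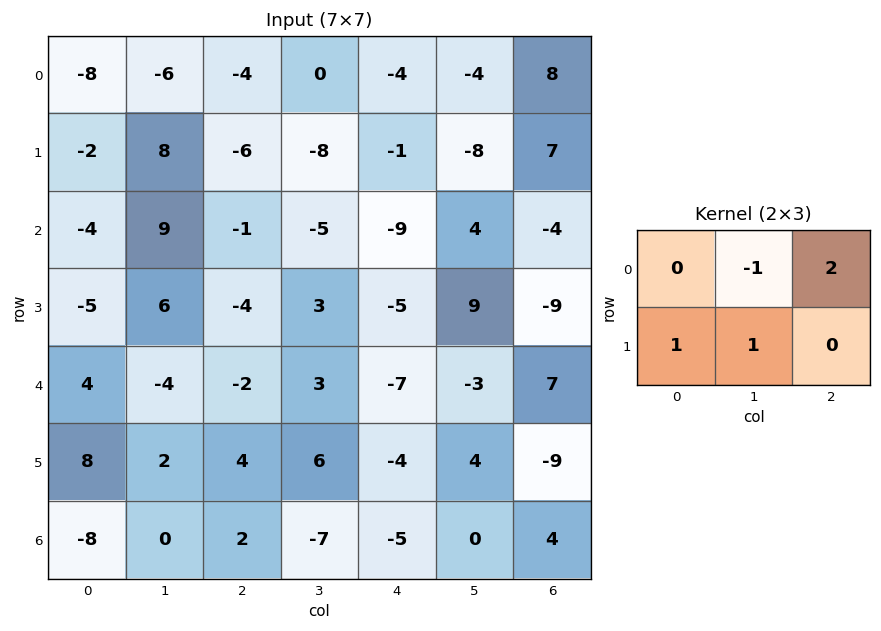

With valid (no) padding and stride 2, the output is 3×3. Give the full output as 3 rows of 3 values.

4 -22 11
-10 -14 -8
10 -7 17

Output[0,0]: The receptive field on the input at this output position is [-8 -6 -4 / -2 8 -6]. Elementwise product with the kernel and sum: -6·-1 + -4·2 + -2·1 + 8·1.
Output[0,1]: The receptive field on the input at this output position is [-4 0 -4 / -6 -8 -1]. Elementwise product with the kernel and sum: 0·-1 + -4·2 + -6·1 + -8·1.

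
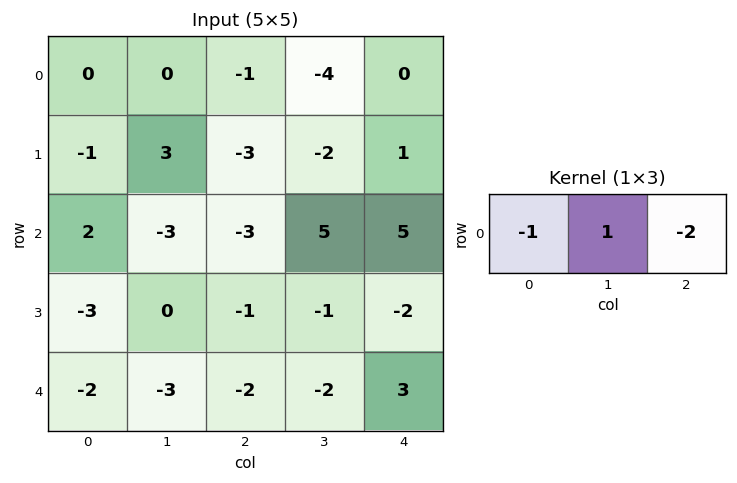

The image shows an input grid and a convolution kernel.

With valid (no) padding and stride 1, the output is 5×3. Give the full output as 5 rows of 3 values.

2 7 -3
10 -2 -1
1 -10 -2
5 1 4
3 5 -6

Output[0,0]: The receptive field on the input at this output position is [0 0 -1]. Elementwise product with the kernel and sum: 0·-1 + 0·1 + -1·-2.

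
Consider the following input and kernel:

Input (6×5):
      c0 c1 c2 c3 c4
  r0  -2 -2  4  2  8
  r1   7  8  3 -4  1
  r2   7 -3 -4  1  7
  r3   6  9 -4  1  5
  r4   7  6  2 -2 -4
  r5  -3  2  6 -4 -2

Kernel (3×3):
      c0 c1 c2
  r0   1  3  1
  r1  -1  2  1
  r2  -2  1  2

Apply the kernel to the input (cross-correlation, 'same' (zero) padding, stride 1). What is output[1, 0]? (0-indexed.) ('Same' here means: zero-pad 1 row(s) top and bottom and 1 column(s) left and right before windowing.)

The receptive field on the zero-padded input at this output position is [0 -2 -2 / 0 7 8 / 0 7 -3]. Elementwise product with the kernel and sum: 0·1 + -2·3 + -2·1 + 0·-1 + 7·2 + 8·1 + 0·-2 + 7·1 + -3·2.

15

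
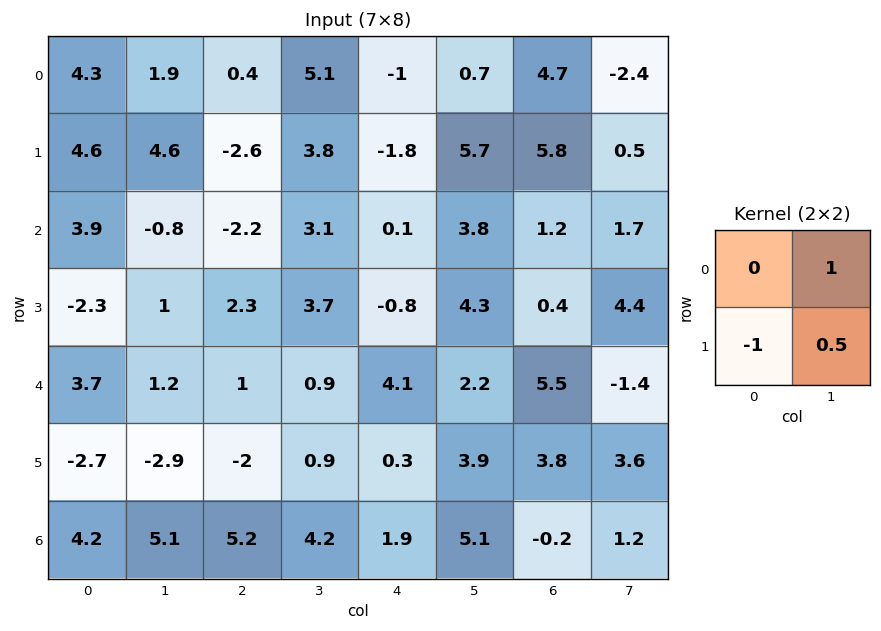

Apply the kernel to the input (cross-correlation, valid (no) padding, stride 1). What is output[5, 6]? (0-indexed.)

The receptive field on the input at this output position is [3.8 3.6 / -0.2 1.2]. Elementwise product with the kernel and sum: 3.6·1 + -0.2·-1 + 1.2·0.5.

4.4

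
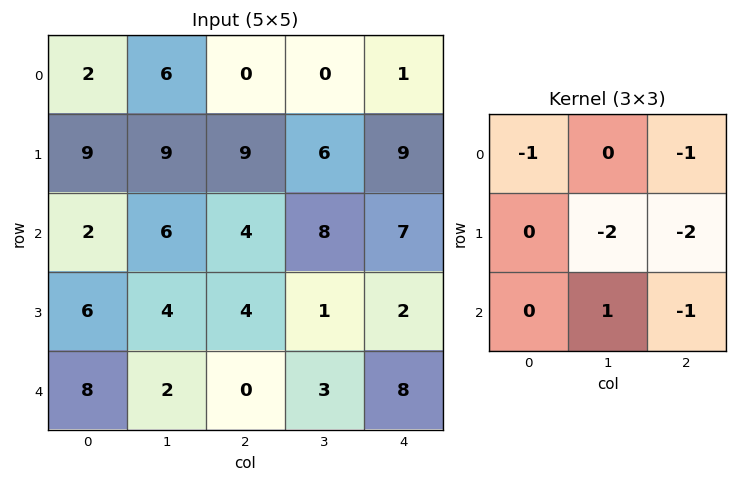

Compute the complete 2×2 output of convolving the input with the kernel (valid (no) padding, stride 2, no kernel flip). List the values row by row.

Output[0,0]: The receptive field on the input at this output position is [2 6 0 / 9 9 9 / 2 6 4]. Elementwise product with the kernel and sum: 2·-1 + 0·-1 + 9·-2 + 9·-2 + 6·1 + 4·-1.
Output[0,1]: The receptive field on the input at this output position is [0 0 1 / 9 6 9 / 4 8 7]. Elementwise product with the kernel and sum: 0·-1 + 1·-1 + 6·-2 + 9·-2 + 8·1 + 7·-1.

-36 -30
-20 -22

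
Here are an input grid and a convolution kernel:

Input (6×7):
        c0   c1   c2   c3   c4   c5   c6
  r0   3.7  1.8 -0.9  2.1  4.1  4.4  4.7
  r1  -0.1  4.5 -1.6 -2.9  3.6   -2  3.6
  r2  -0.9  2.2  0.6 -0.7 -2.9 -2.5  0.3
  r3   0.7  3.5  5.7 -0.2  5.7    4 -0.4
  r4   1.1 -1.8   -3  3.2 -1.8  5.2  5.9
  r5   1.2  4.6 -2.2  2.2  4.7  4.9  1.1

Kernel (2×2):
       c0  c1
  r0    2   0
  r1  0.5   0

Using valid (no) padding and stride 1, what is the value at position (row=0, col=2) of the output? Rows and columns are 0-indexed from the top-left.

-2.6

The receptive field on the input at this output position is [-0.9 2.1 / -1.6 -2.9]. Elementwise product with the kernel and sum: -0.9·2 + -1.6·0.5.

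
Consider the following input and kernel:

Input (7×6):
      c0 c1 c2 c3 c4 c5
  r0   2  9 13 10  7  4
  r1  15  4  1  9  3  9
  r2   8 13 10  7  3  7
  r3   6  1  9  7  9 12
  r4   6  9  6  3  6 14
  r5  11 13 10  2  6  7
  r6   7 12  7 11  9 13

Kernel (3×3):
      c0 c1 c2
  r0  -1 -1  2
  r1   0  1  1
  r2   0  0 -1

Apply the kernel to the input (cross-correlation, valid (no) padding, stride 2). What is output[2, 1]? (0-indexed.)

2

The receptive field on the input at this output position is [6 3 6 / 10 2 6 / 7 11 9]. Elementwise product with the kernel and sum: 6·-1 + 3·-1 + 6·2 + 2·1 + 6·1 + 9·-1.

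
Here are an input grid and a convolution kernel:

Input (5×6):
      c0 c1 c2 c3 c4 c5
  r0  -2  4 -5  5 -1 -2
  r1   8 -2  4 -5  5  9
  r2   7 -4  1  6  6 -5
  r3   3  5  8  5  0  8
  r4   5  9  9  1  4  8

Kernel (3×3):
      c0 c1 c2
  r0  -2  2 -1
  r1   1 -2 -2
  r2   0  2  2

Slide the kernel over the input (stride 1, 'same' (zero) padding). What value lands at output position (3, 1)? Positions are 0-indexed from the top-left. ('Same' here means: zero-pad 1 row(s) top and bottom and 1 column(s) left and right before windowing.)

The receptive field on the zero-padded input at this output position is [7 -4 1 / 3 5 8 / 5 9 9]. Elementwise product with the kernel and sum: 7·-2 + -4·2 + 1·-1 + 3·1 + 5·-2 + 8·-2 + 9·2 + 9·2.

-10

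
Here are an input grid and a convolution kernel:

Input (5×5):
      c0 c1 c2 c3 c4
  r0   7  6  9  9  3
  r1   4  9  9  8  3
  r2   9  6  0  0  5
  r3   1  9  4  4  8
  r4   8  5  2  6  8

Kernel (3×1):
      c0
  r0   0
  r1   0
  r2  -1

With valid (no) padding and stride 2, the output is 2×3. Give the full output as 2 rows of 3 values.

-9 0 -5
-8 -2 -8

Output[0,0]: The receptive field on the input at this output position is [7 / 4 / 9]. Elementwise product with the kernel and sum: 9·-1.
Output[0,1]: The receptive field on the input at this output position is [9 / 9 / 0]. Elementwise product with the kernel and sum: 0·-1.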